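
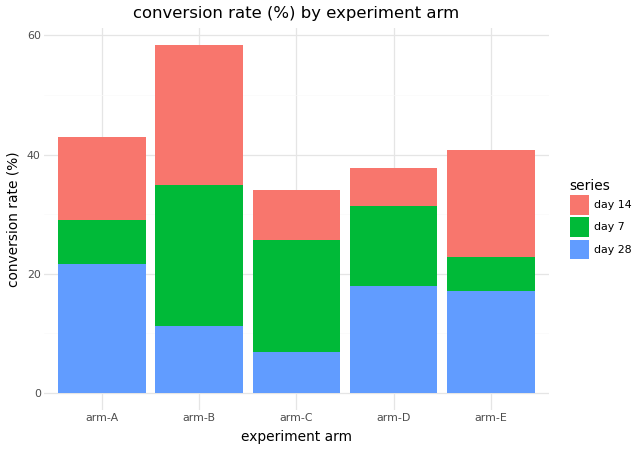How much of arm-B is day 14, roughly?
≈ 25

day 14 top ≈ 60, bottom ≈ 35; segment ≈ 25.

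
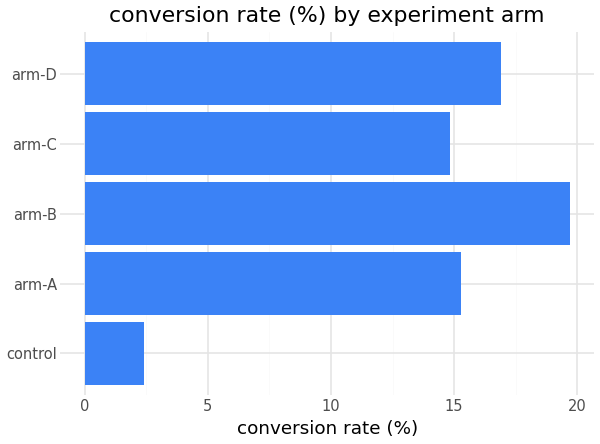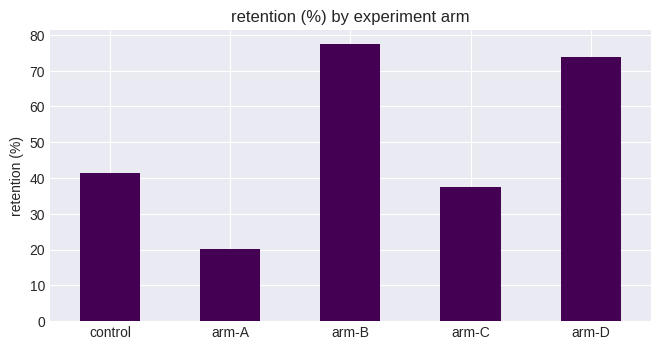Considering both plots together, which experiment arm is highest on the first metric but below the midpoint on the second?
Chart 2 median retention (%) ≈ 40; below-median experiment arms: arm-A, arm-C. Among those, arm-A has the highest conversion rate (%) (≈ 16).

arm-A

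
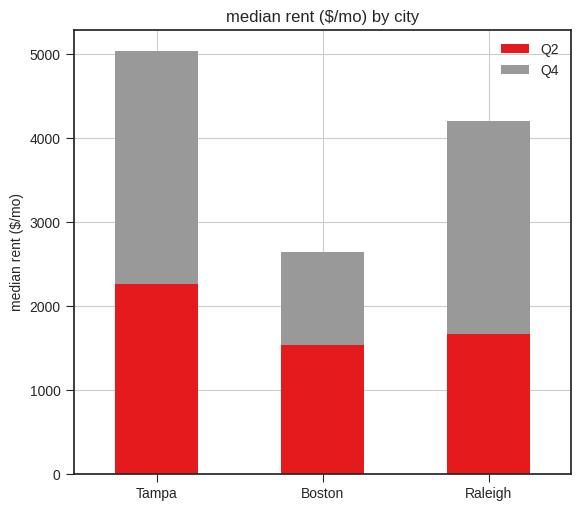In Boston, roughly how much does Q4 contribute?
≈ 1000

Q4 top ≈ 2500, bottom ≈ 1500; segment ≈ 1000.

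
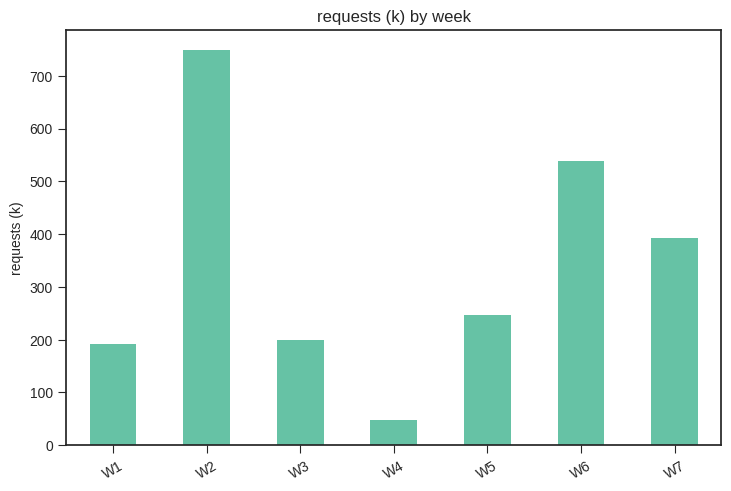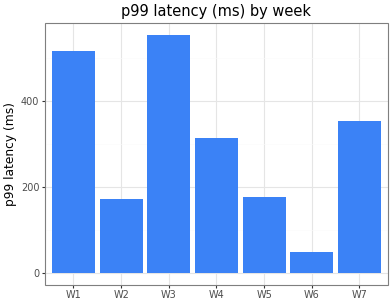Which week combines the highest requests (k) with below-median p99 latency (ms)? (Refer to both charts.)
W2

Chart 2 median p99 latency (ms) ≈ 300; below-median weeks: W2, W5, W6. Among those, W2 has the highest requests (k) (≈ 700).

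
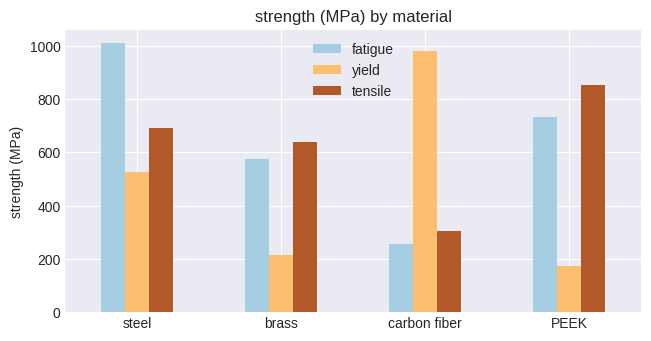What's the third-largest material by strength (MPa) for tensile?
brass

Top 4 for tensile: PEEK ≈ 900, steel ≈ 700, brass ≈ 600, carbon fiber ≈ 300.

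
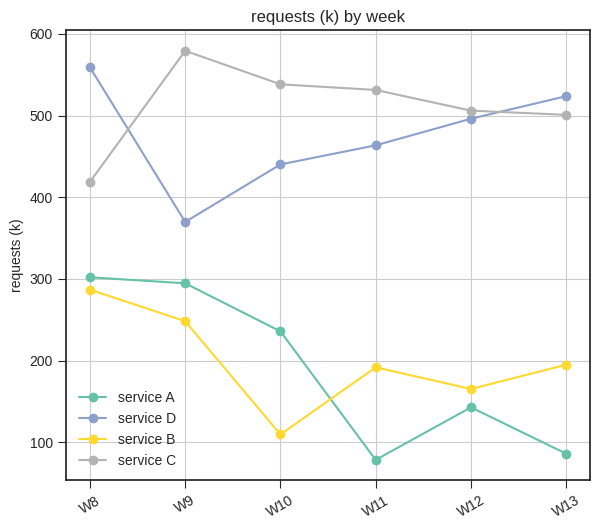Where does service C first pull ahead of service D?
W8: service C ≈ 400 vs service D ≈ 550 (not yet); W9: service C ≈ 600 vs service D ≈ 350 (first crossover).

W9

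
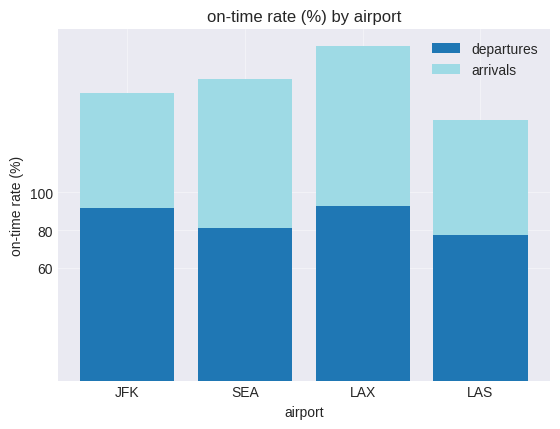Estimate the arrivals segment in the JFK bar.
arrivals top ≈ 160, bottom ≈ 100; segment ≈ 60.

≈ 60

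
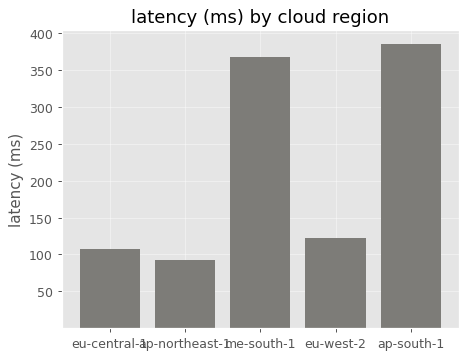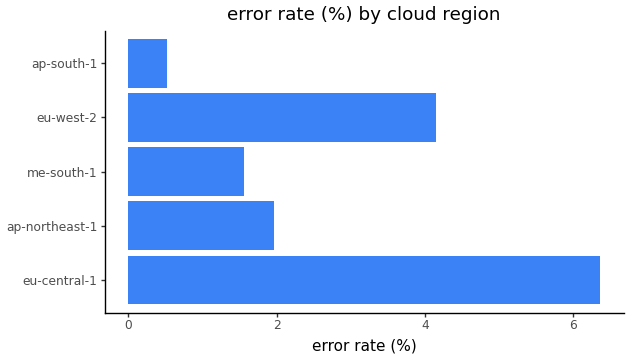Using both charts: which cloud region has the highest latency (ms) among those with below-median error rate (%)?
ap-south-1

Chart 2 median error rate (%) ≈ 2; below-median cloud regions: me-south-1, ap-south-1. Among those, ap-south-1 has the highest latency (ms) (≈ 400).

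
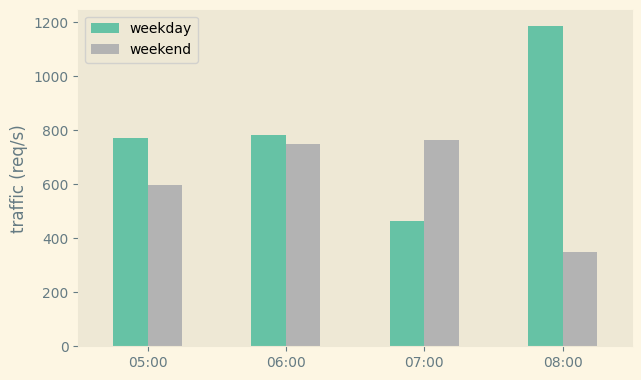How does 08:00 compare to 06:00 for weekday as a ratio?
≈ 1.5×

08:00 ≈ 1200, 06:00 ≈ 800; 1200/800 ≈ 1.5.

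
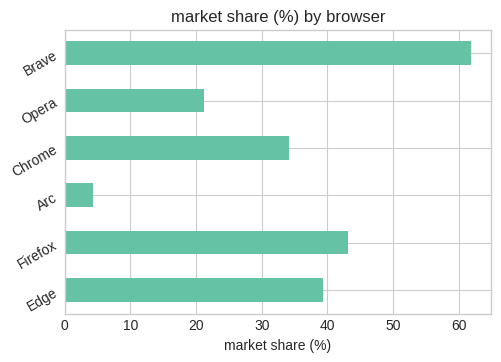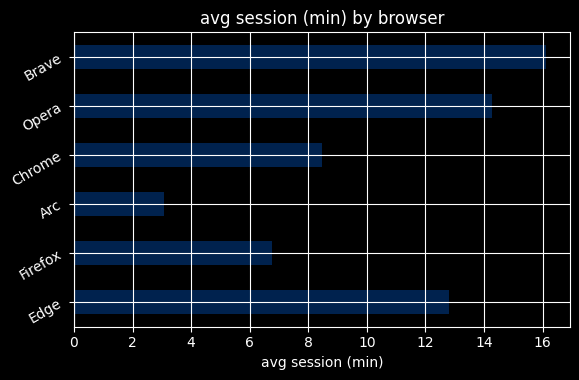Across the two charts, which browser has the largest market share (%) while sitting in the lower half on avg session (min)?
Firefox

Chart 2 median avg session (min) ≈ 10; below-median browsers: Firefox, Arc, Chrome. Among those, Firefox has the highest market share (%) (≈ 40).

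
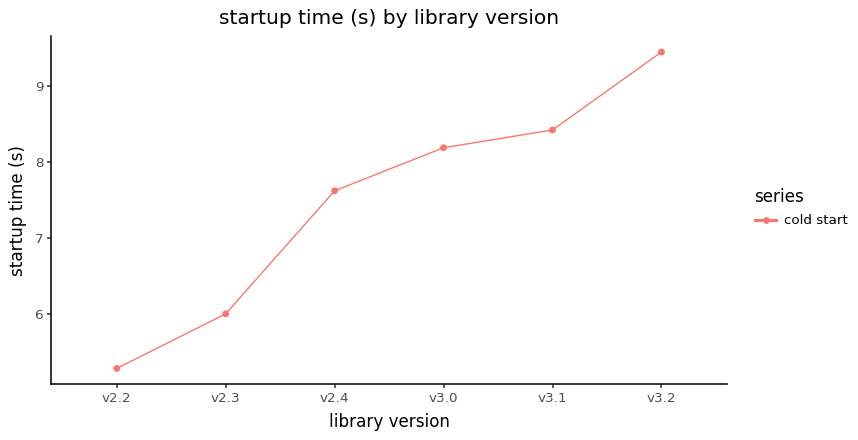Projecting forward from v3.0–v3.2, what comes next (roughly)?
Last three: 8.0, 8.5, 9.5 → slope ≈ 0.75/step → next ≈ 10.25.

≈ 10.25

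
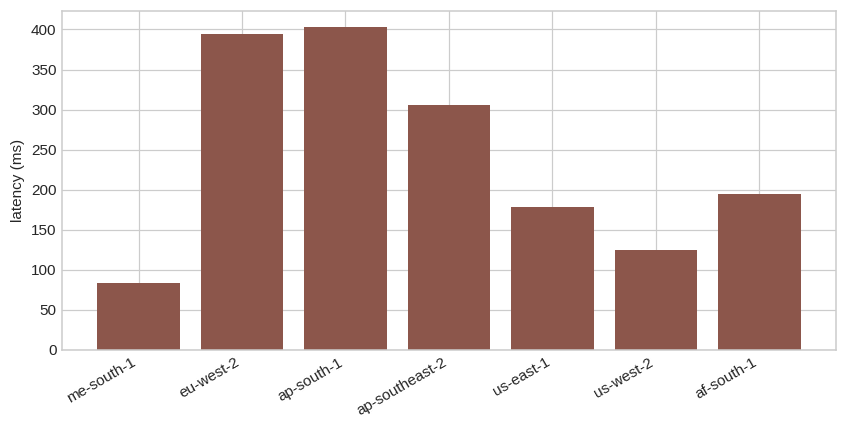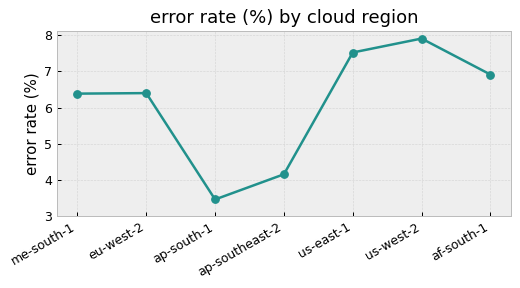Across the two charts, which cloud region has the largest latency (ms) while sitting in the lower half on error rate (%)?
ap-south-1

Chart 2 median error rate (%) ≈ 6; below-median cloud regions: me-south-1, ap-south-1, ap-southeast-2. Among those, ap-south-1 has the highest latency (ms) (≈ 400).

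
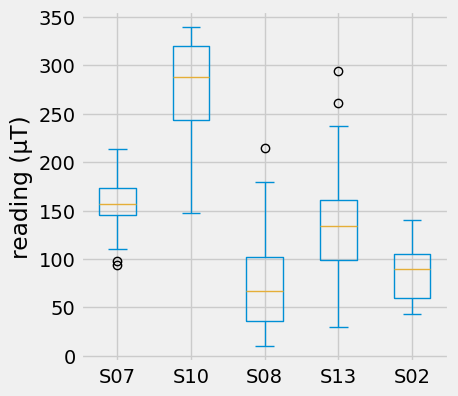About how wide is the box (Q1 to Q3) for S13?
≈ 60

Q3 ≈ 160, Q1 ≈ 100; IQR ≈ 60.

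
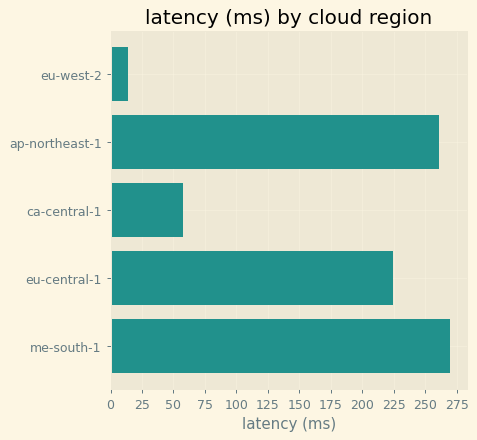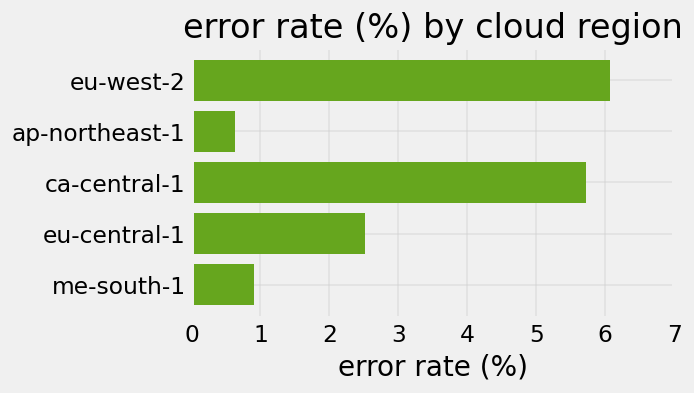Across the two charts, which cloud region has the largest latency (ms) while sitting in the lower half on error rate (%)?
Chart 2 median error rate (%) ≈ 3; below-median cloud regions: ap-northeast-1, me-south-1. Among those, me-south-1 has the highest latency (ms) (≈ 275).

me-south-1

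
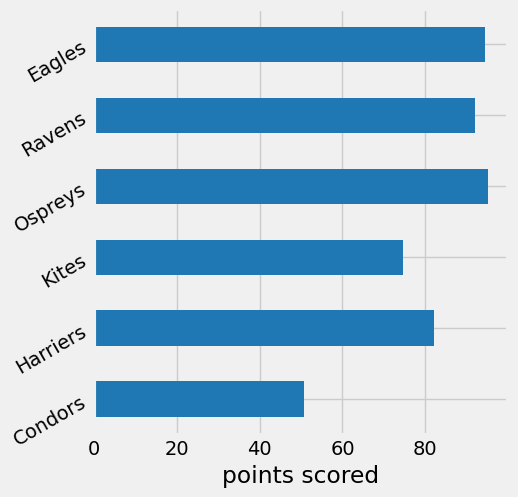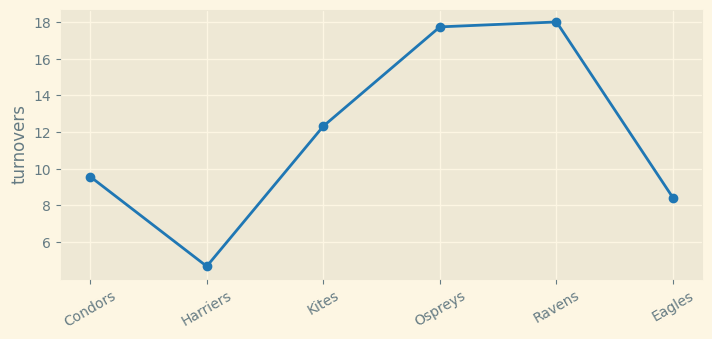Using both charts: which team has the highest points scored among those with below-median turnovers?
Chart 2 median turnovers ≈ 10; below-median teams: Condors, Harriers, Eagles. Among those, Eagles has the highest points scored (≈ 90).

Eagles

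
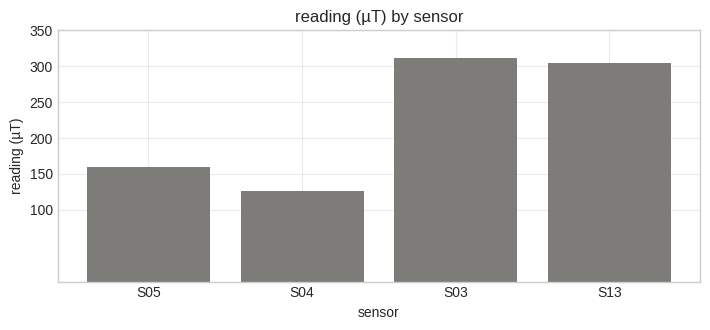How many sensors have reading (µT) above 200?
Above 200: S03, S13.

2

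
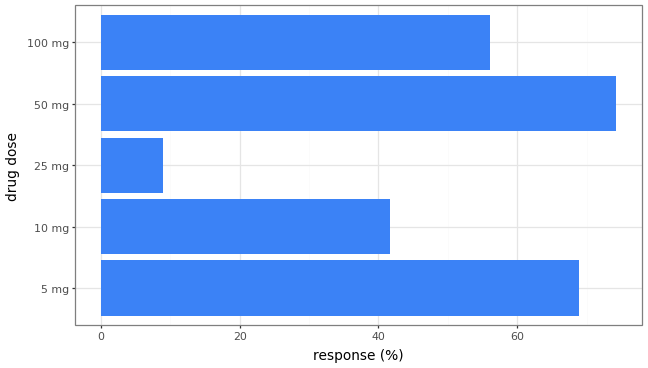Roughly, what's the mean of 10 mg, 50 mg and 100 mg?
(40 + 70 + 60) / 3 ≈ 57.

≈ 57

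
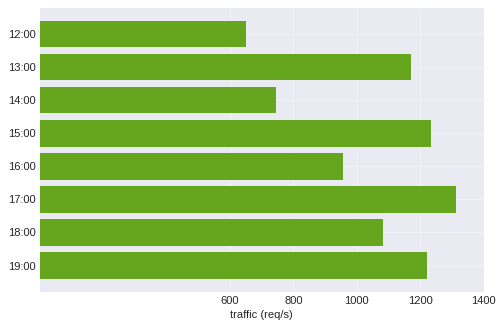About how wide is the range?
Max 17:00 ≈ 1400, min 12:00 ≈ 600; range ≈ 800.

≈ 800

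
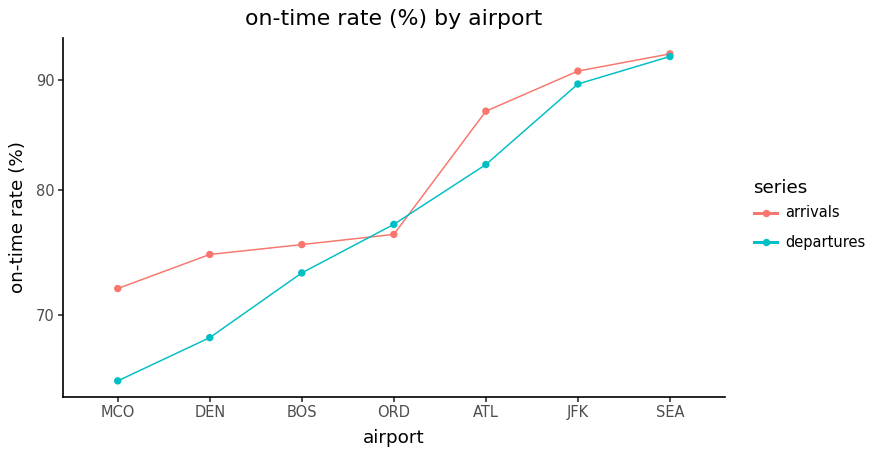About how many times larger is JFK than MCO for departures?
JFK ≈ 90, MCO ≈ 65; 90/65 ≈ 1.38.

≈ 1.38×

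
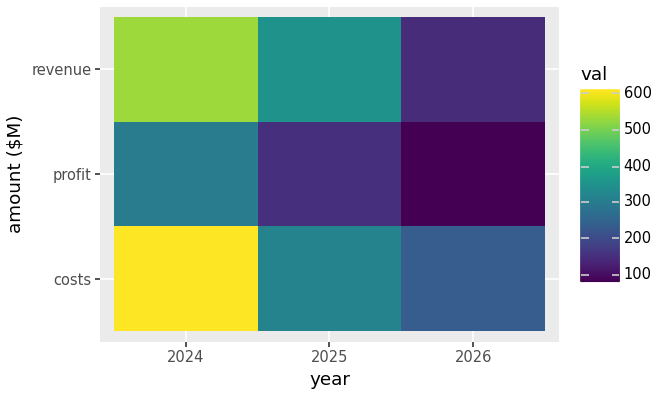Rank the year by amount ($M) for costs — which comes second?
Top 3 for costs: 2024 ≈ 600, 2025 ≈ 300, 2026 ≈ 250.

2025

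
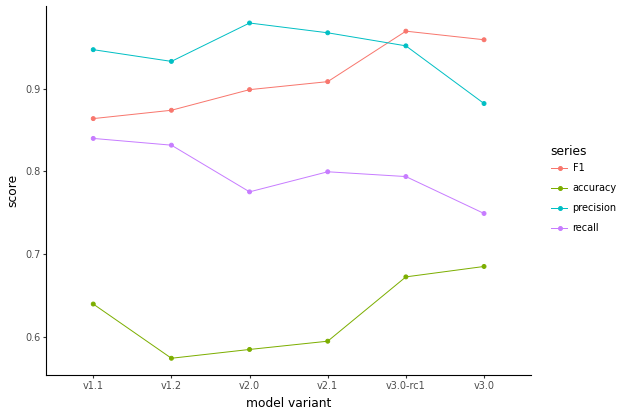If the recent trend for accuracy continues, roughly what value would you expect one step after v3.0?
≈ 0.75

Last three: 0.60, 0.65, 0.70 → slope ≈ 0.05/step → next ≈ 0.75.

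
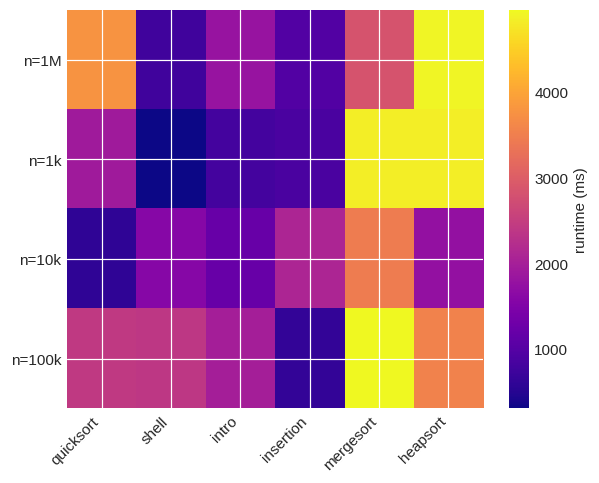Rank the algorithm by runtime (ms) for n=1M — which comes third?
Top 4 for n=1M: heapsort ≈ 5000, quicksort ≈ 4000, mergesort ≈ 3000, intro ≈ 2000.

mergesort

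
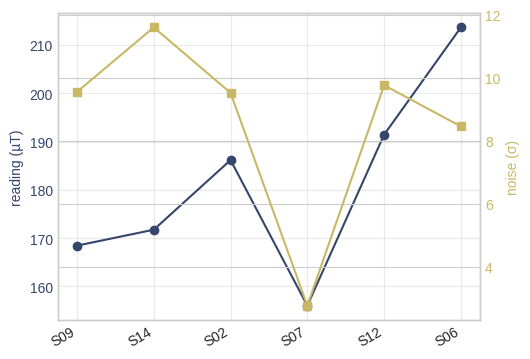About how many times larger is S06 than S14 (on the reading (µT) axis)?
≈ 1.26×

S06 ≈ 215, S14 ≈ 170; 215/170 ≈ 1.26.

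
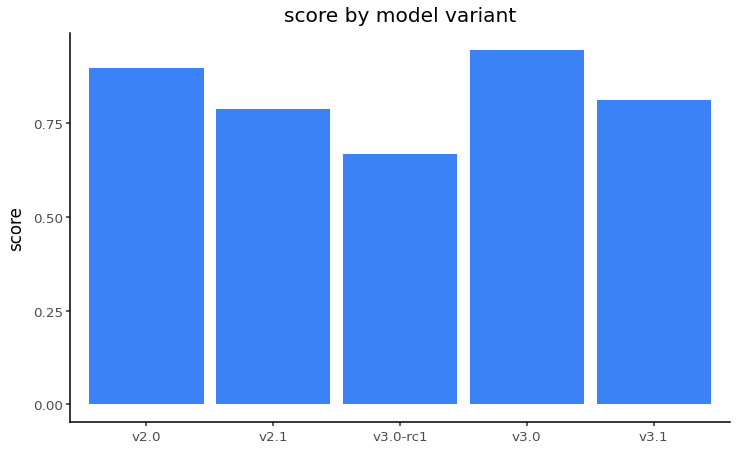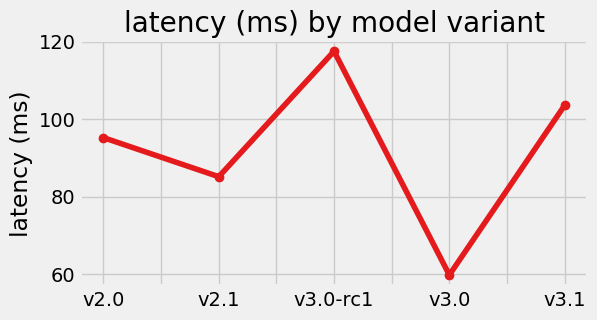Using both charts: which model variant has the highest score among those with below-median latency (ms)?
v3.0

Chart 2 median latency (ms) ≈ 100; below-median model variants: v2.1, v3.0. Among those, v3.0 has the highest score (≈ 0.9).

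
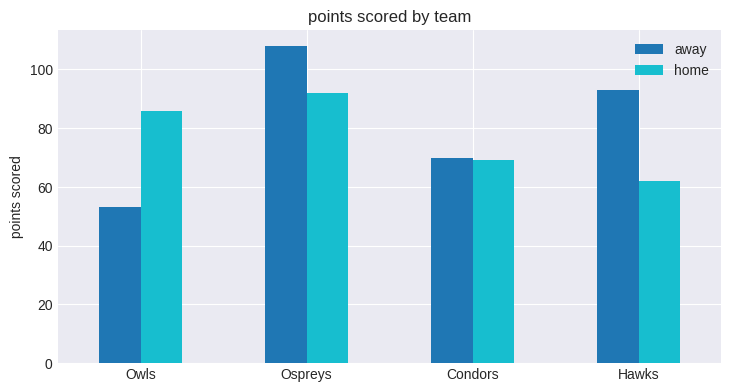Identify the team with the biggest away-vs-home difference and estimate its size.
Owls, ≈ 40

Owls: away ≈ 50, home ≈ 90 → gap ≈ 40. Next-largest (Hawks) is only ≈ 30.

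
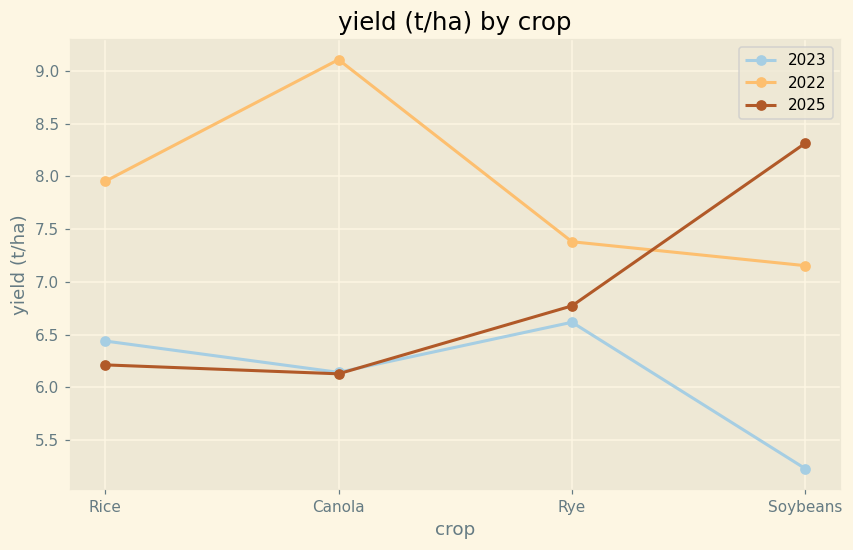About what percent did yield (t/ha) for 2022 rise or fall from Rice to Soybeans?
Rice ≈ 8.0, Soybeans ≈ 7.0; (7.0 − 8.0) / 8.0 ≈ -12.5%.

≈ -12.5%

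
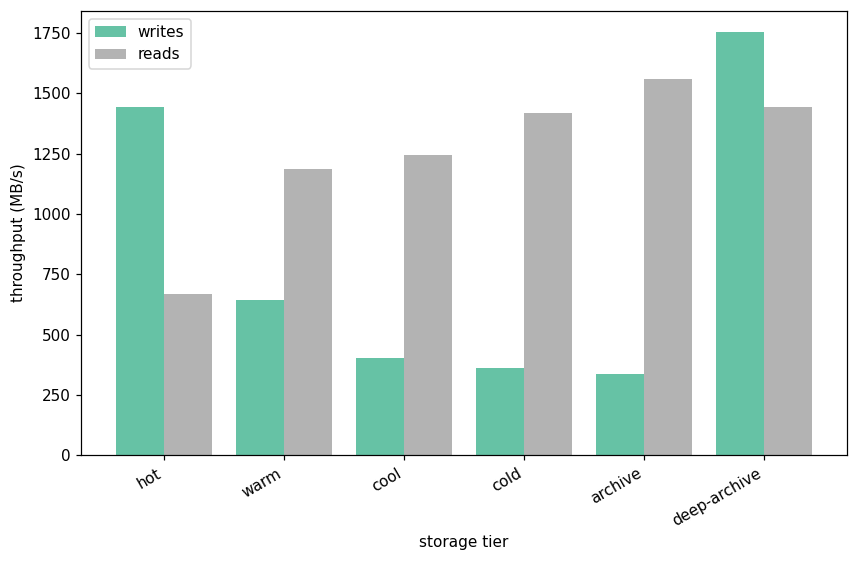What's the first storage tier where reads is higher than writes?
hot: reads ≈ 600 vs writes ≈ 1400 (not yet); warm: reads ≈ 1200 vs writes ≈ 600 (first crossover).

warm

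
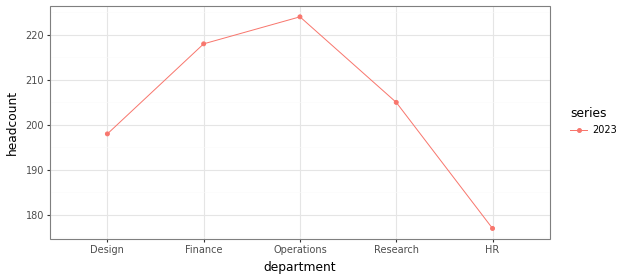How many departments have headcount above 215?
2

Above 215: Finance, Operations.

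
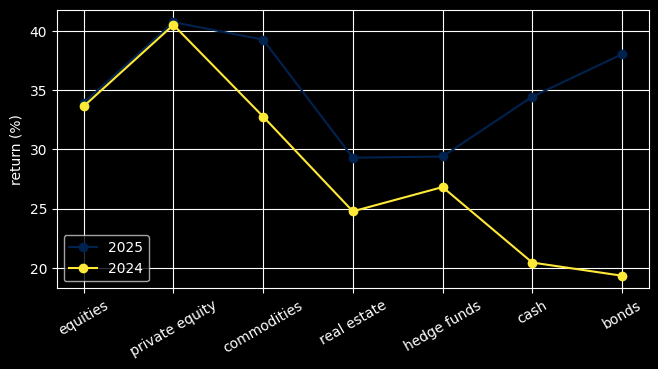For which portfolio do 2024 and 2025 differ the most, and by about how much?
bonds, ≈ 18 %

bonds: 2024 ≈ 20, 2025 ≈ 38 → gap ≈ 18. Next-largest (cash) is only ≈ 14.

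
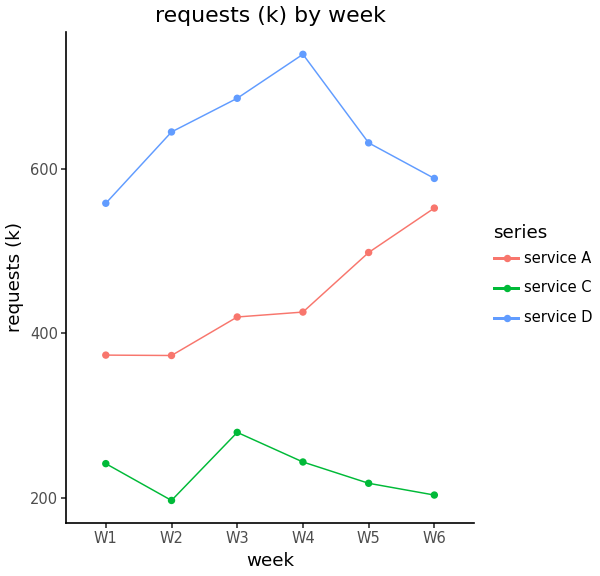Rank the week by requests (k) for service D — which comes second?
Top 3 for service D: W4 ≈ 750, W3 ≈ 700, W2 ≈ 650.

W3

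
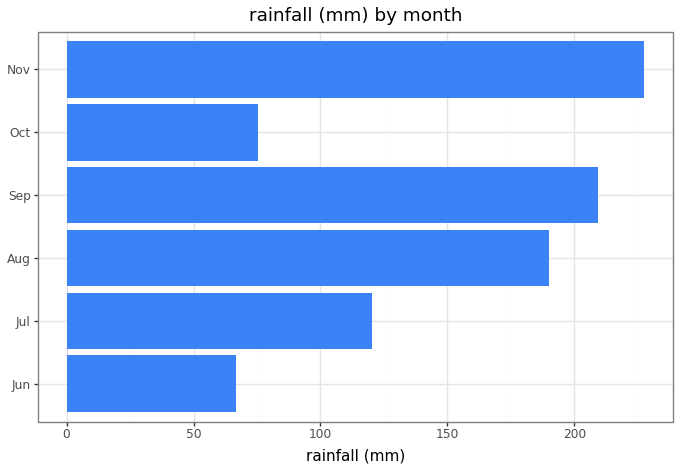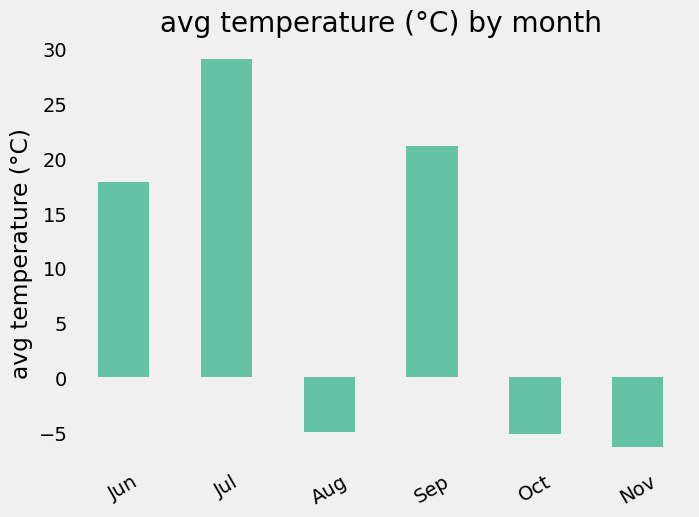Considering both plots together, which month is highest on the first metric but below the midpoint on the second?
Nov

Chart 2 median avg temperature (°C) ≈ 5; below-median months: Aug, Oct, Nov. Among those, Nov has the highest rainfall (mm) (≈ 225).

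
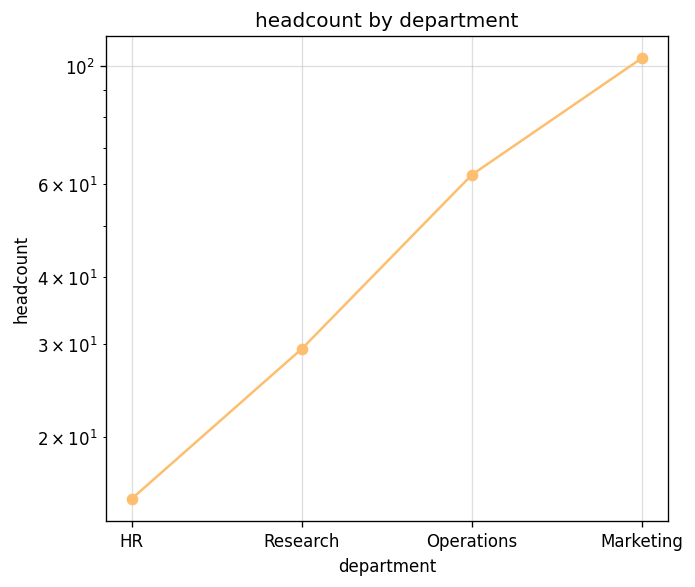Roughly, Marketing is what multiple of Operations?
Marketing ≈ 100, Operations ≈ 60; 100/60 ≈ 1.67.

≈ 1.67×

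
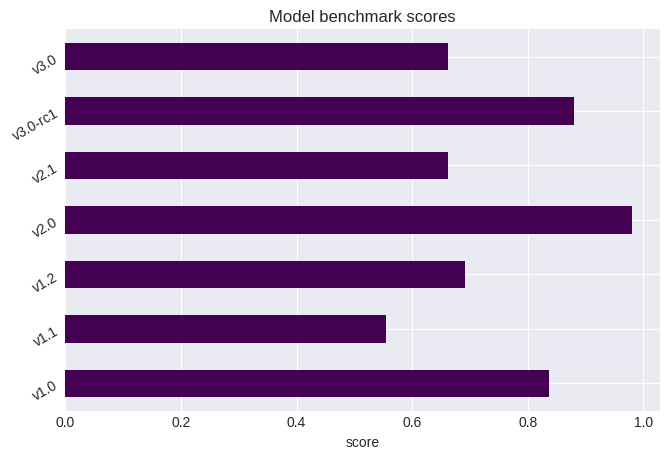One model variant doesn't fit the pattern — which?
v2.0

v2.0 ≈ 1.0; the rest sit between ≈ 0.6 and ≈ 0.9.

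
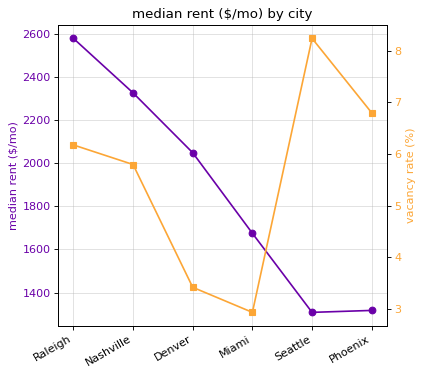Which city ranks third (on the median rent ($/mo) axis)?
Top 4 (on the median rent ($/mo) axis): Raleigh ≈ 2600, Nashville ≈ 2400, Denver ≈ 2000, Miami ≈ 1600.

Denver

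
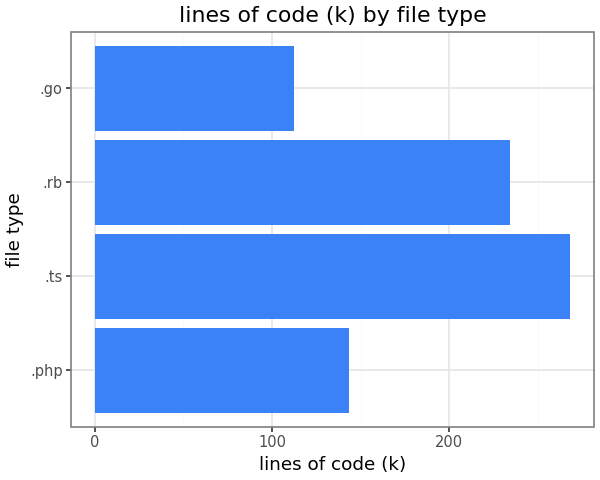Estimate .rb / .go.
≈ 1.8×

.rb ≈ 225, .go ≈ 125; 225/125 ≈ 1.8.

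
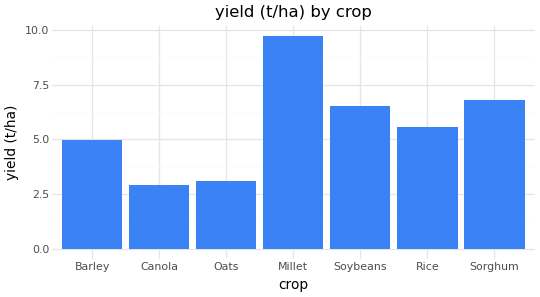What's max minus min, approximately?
≈ 7

Max Millet ≈ 10, min Canola ≈ 3; range ≈ 7.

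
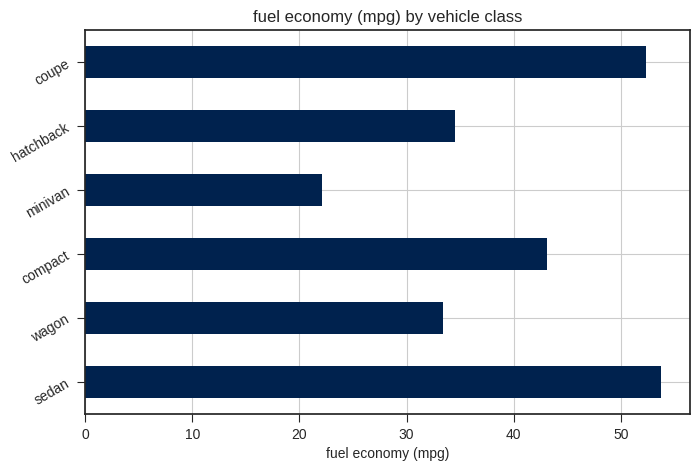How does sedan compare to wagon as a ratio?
sedan ≈ 55, wagon ≈ 35; 55/35 ≈ 1.57.

≈ 1.57×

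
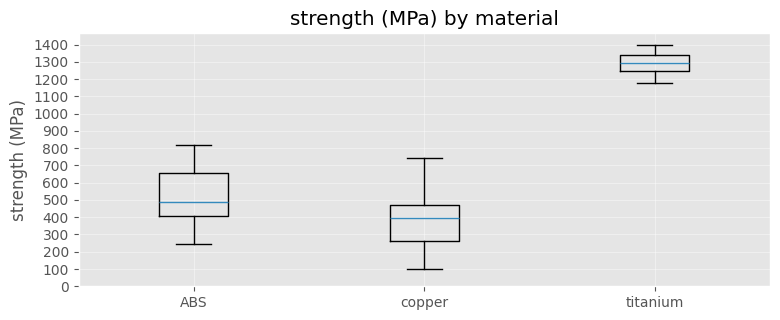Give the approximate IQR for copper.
≈ 200

Q3 ≈ 500, Q1 ≈ 300; IQR ≈ 200.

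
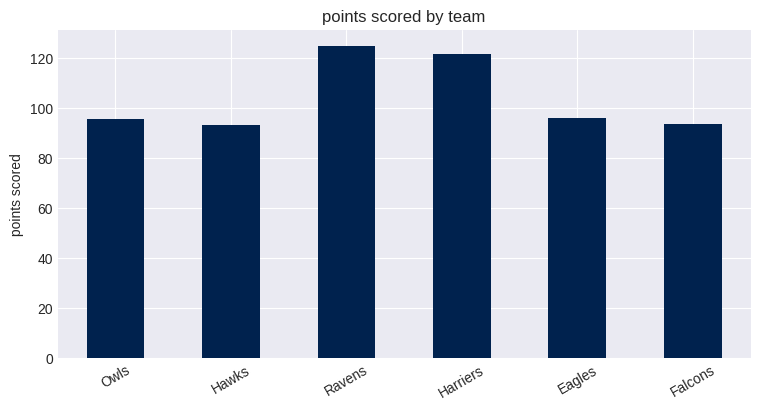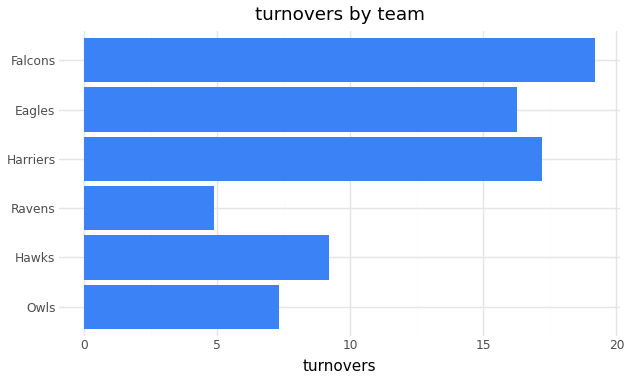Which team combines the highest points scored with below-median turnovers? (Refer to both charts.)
Chart 2 median turnovers ≈ 12; below-median teams: Owls, Hawks, Ravens. Among those, Ravens has the highest points scored (≈ 120).

Ravens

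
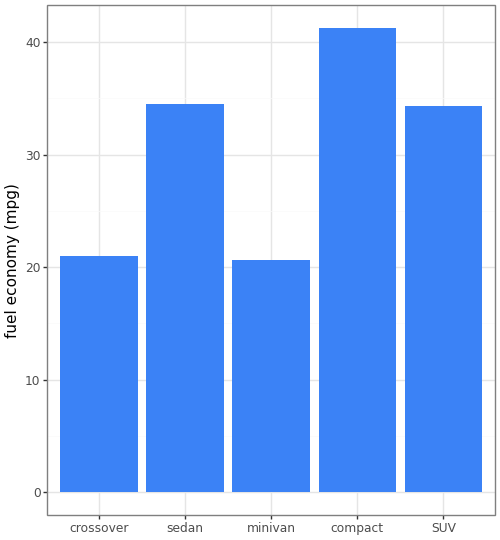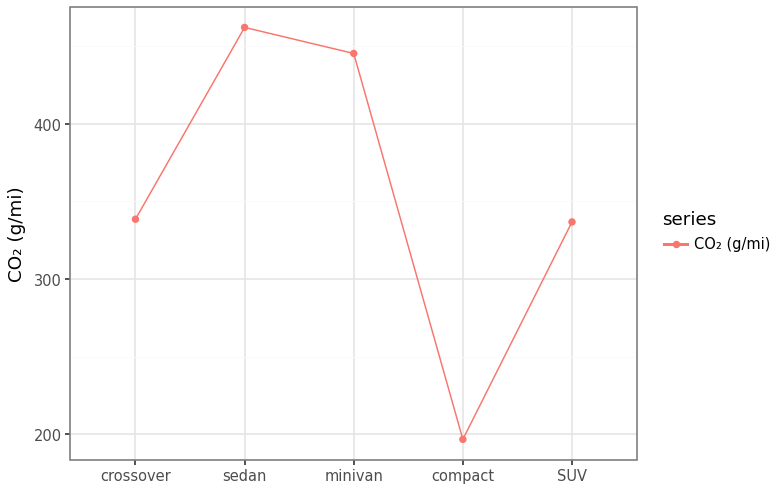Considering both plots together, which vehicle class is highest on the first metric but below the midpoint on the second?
compact

Chart 2 median CO₂ (g/mi) ≈ 350; below-median vehicle classes: compact, SUV. Among those, compact has the highest fuel economy (mpg) (≈ 40).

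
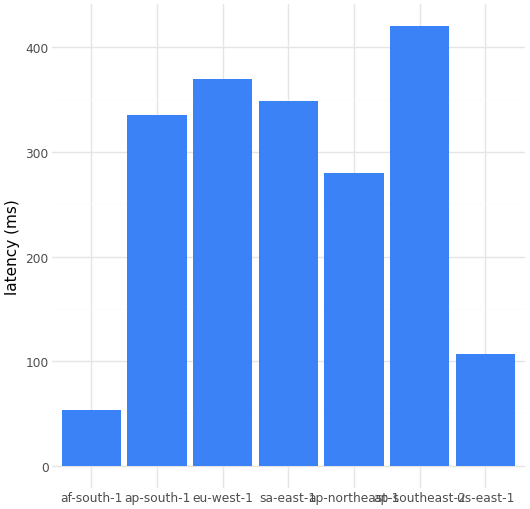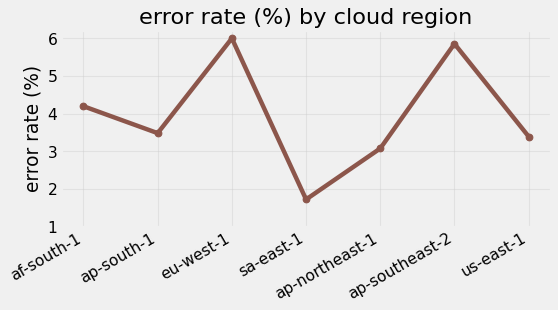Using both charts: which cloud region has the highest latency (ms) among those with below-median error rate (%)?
Chart 2 median error rate (%) ≈ 3; below-median cloud regions: sa-east-1, ap-northeast-1, us-east-1. Among those, sa-east-1 has the highest latency (ms) (≈ 350).

sa-east-1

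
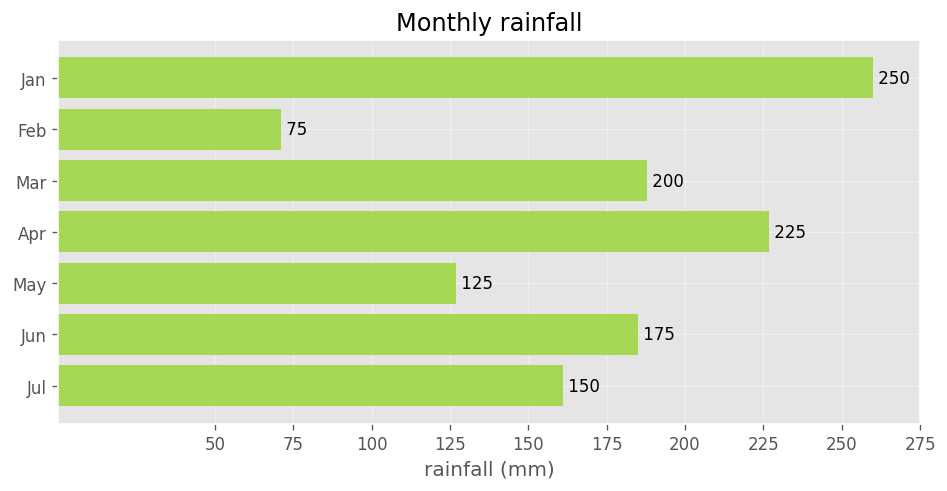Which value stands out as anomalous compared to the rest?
Feb ≈ 75; the rest sit between ≈ 125 and ≈ 250.

Feb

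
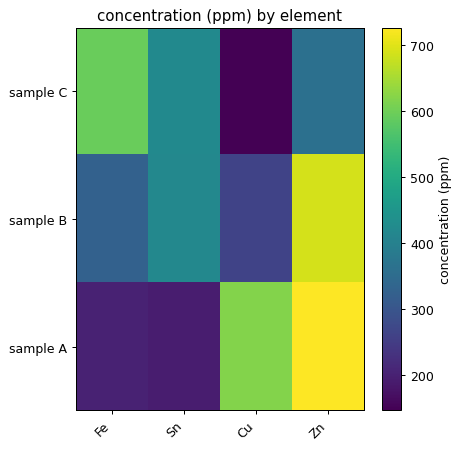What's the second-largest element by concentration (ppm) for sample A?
Cu

Top 3 for sample A: Zn ≈ 750, Cu ≈ 600, Fe ≈ 200.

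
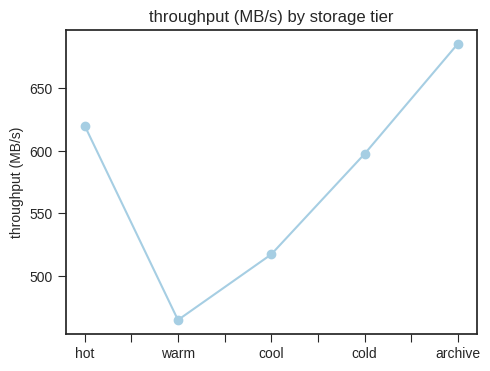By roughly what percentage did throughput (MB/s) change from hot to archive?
≈ +9.7%

hot ≈ 620, archive ≈ 680; (680 − 620) / 620 ≈ +9.7%.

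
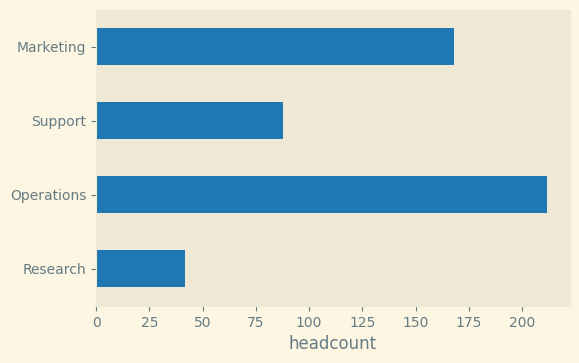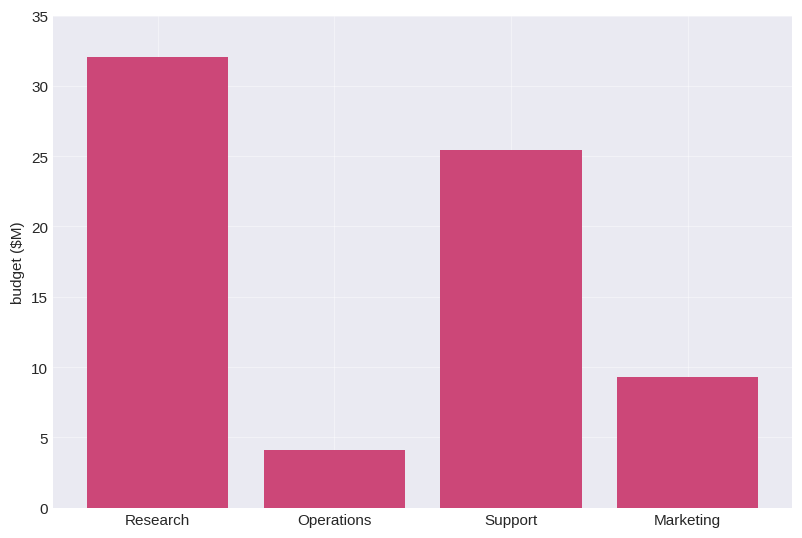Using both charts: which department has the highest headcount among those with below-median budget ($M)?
Chart 2 median budget ($M) ≈ 15; below-median departments: Operations, Marketing. Among those, Operations has the highest headcount (≈ 220).

Operations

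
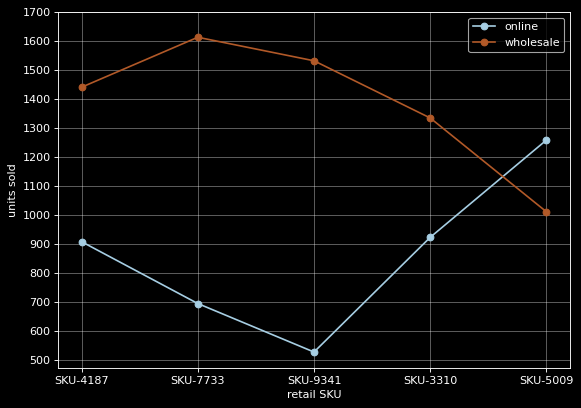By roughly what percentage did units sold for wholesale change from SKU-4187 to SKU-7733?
≈ +14.3%

SKU-4187 ≈ 1400, SKU-7733 ≈ 1600; (1600 − 1400) / 1400 ≈ +14.3%.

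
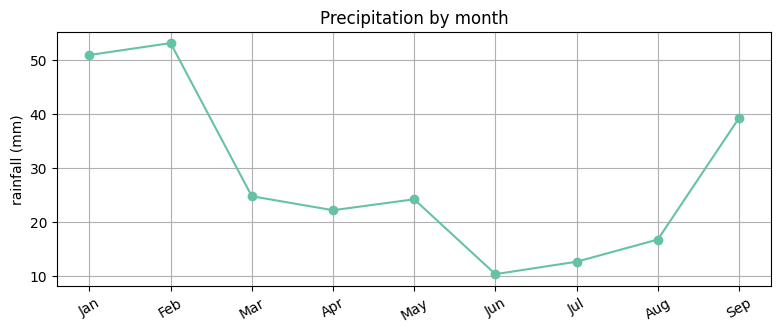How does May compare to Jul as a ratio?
≈ 1.67×

May ≈ 25, Jul ≈ 15; 25/15 ≈ 1.67.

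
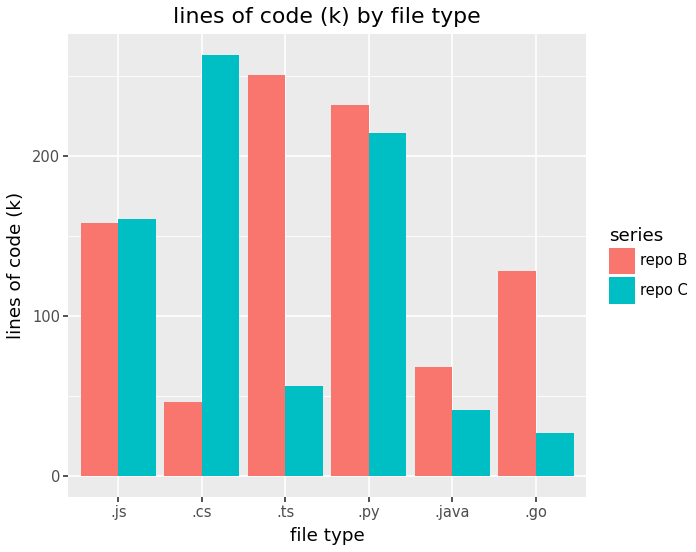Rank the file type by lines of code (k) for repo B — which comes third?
.js

Top 4 for repo B: .ts ≈ 250, .py ≈ 225, .js ≈ 150, .go ≈ 125.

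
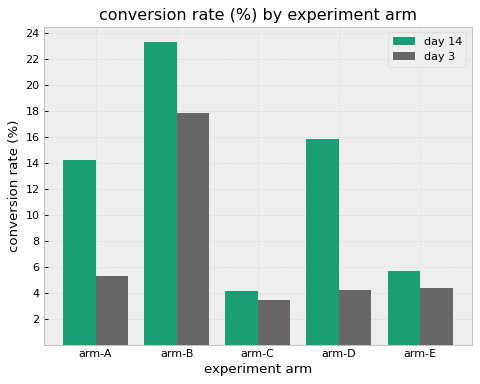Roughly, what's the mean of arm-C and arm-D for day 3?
≈ 4

(4 + 4) / 2 ≈ 4.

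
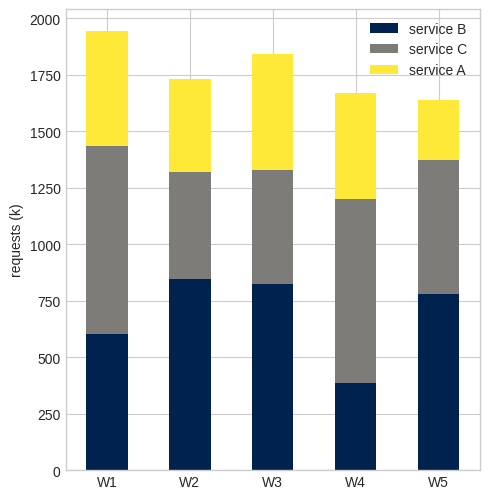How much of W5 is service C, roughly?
service C top ≈ 1400, bottom ≈ 800; segment ≈ 600.

≈ 600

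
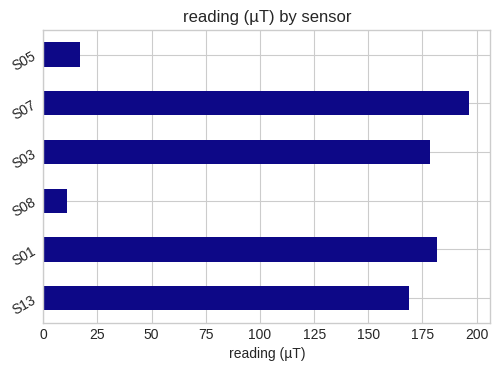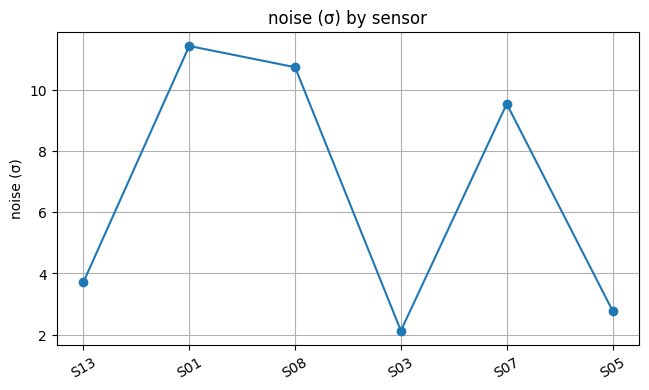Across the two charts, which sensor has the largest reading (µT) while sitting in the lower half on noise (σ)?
Chart 2 median noise (σ) ≈ 6; below-median sensors: S13, S03, S05. Among those, S03 has the highest reading (µT) (≈ 180).

S03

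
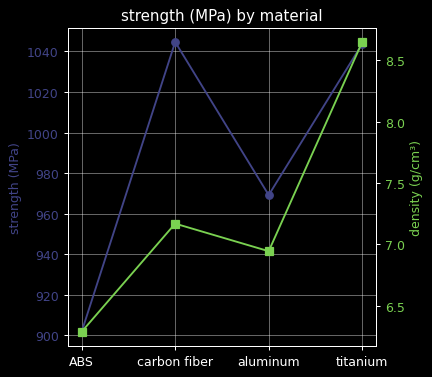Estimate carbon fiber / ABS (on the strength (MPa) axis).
≈ 1.16×

carbon fiber ≈ 1040, ABS ≈ 900; 1040/900 ≈ 1.16.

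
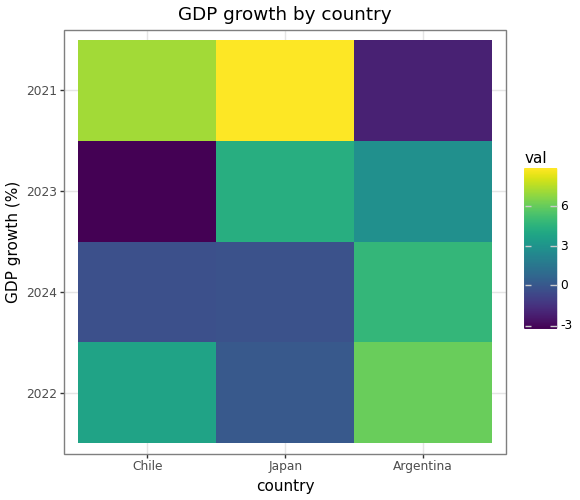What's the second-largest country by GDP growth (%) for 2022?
Top 3 for 2022: Argentina ≈ 6, Chile ≈ 4, Japan ≈ 0.

Chile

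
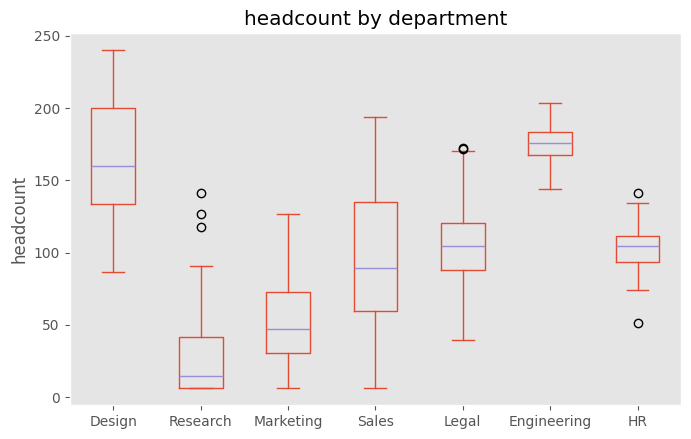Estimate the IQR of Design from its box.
Q3 ≈ 200, Q1 ≈ 140; IQR ≈ 60.

≈ 60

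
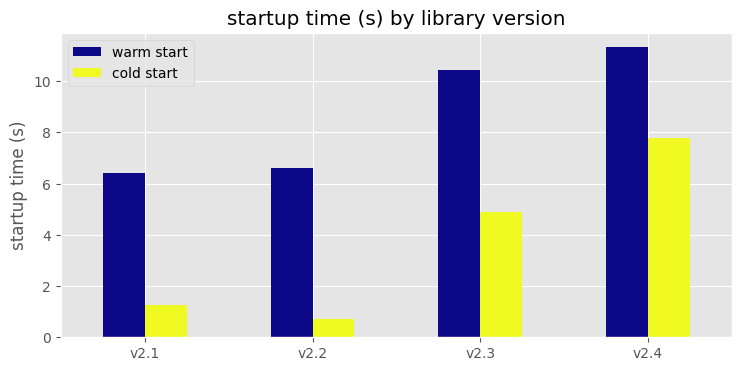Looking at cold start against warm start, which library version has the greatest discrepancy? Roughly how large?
v2.2: cold start ≈ 1, warm start ≈ 7 → gap ≈ 6. Next-largest (v2.3) is only ≈ 5.

v2.2, ≈ 6 s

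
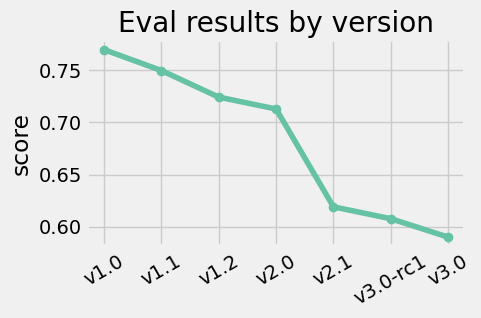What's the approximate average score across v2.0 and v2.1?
≈ 0.67

(0.72 + 0.62) / 2 ≈ 0.67.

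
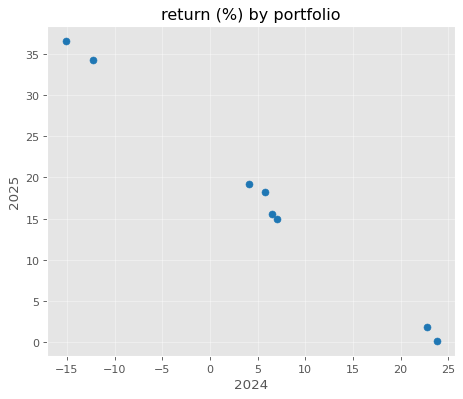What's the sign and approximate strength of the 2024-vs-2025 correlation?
negative, strong

Points are negatively correlated; strong (|r| ≈ 1.0).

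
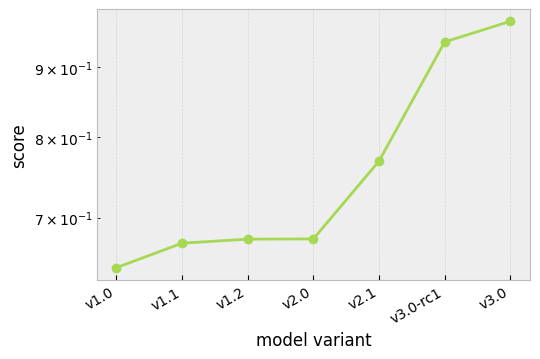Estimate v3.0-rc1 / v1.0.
v3.0-rc1 ≈ 0.95, v1.0 ≈ 0.65; 0.95/0.65 ≈ 1.46.

≈ 1.46×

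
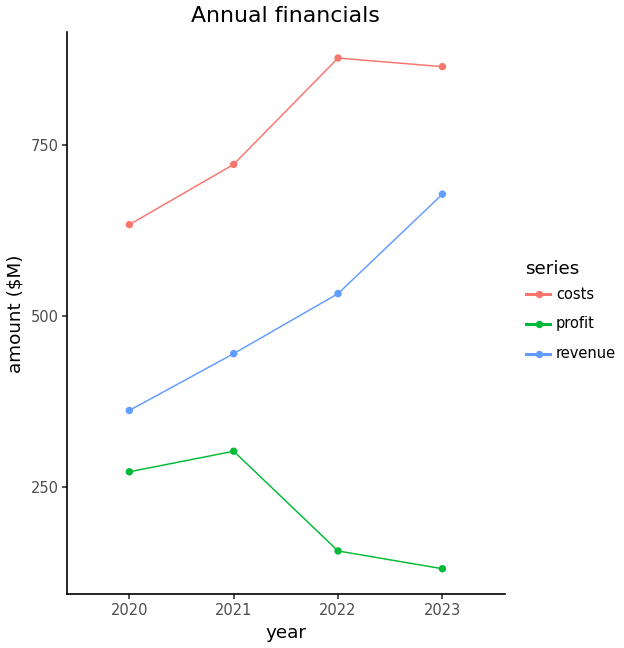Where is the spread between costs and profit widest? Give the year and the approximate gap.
2023, ≈ 800 $M

2023: costs ≈ 900, profit ≈ 100 → gap ≈ 800. Next-largest (2022) is only ≈ 700.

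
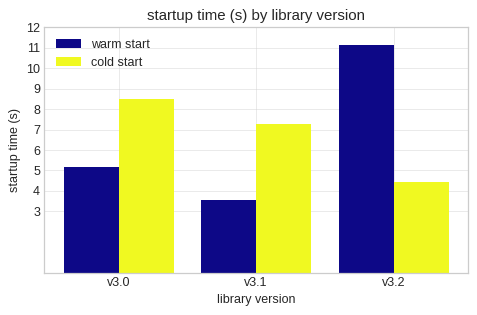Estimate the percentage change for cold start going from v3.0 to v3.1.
v3.0 ≈ 8, v3.1 ≈ 7; (7 − 8) / 8 ≈ -12.5%.

≈ -12.5%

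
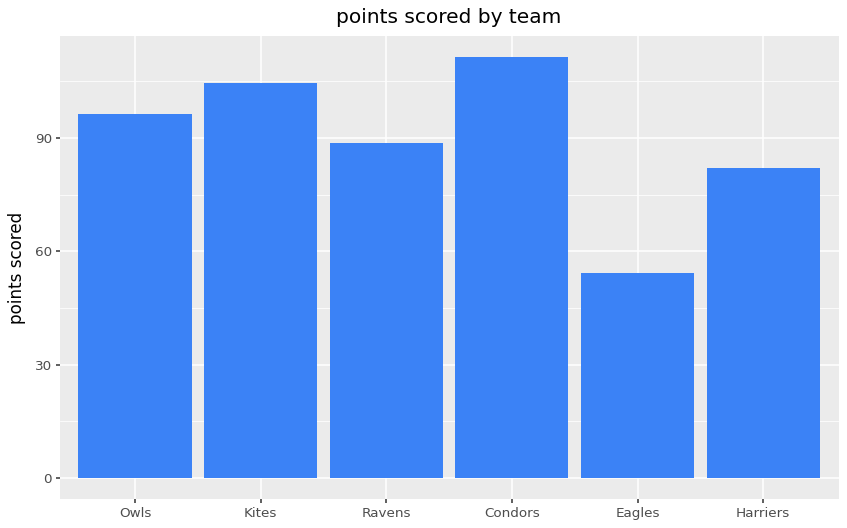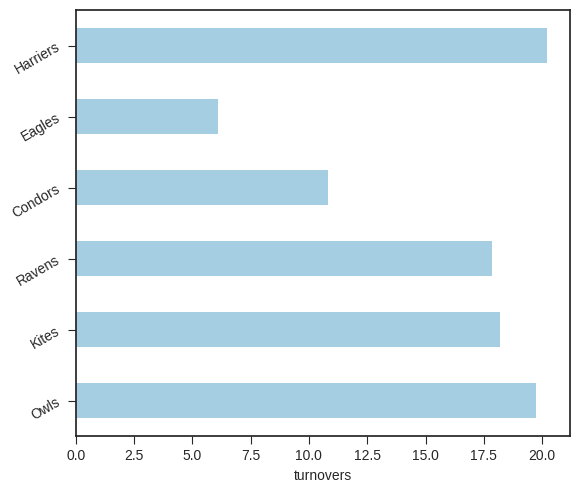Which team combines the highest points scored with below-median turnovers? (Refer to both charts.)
Condors

Chart 2 median turnovers ≈ 18; below-median teams: Ravens, Condors, Eagles. Among those, Condors has the highest points scored (≈ 120).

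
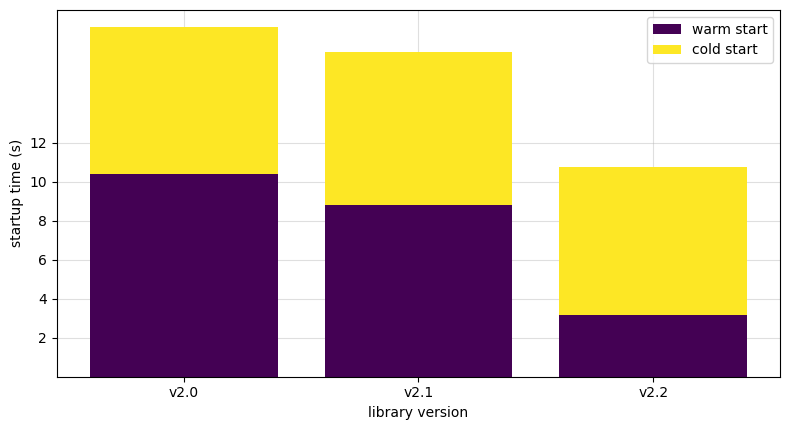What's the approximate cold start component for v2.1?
cold start top ≈ 16, bottom ≈ 8; segment ≈ 8.

≈ 8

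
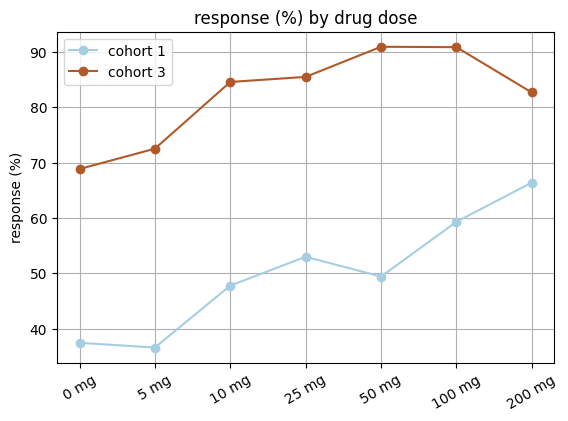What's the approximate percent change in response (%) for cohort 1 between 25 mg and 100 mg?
≈ +9.1%

25 mg ≈ 55, 100 mg ≈ 60; (60 − 55) / 55 ≈ +9.1%.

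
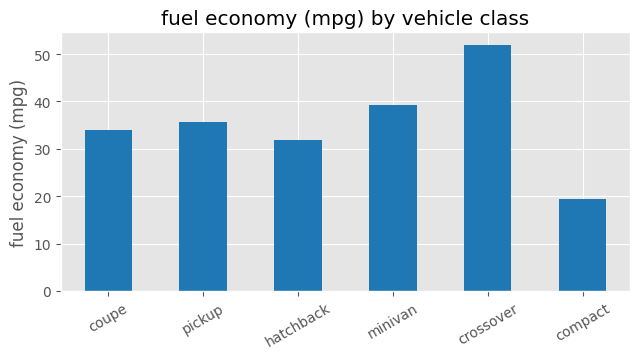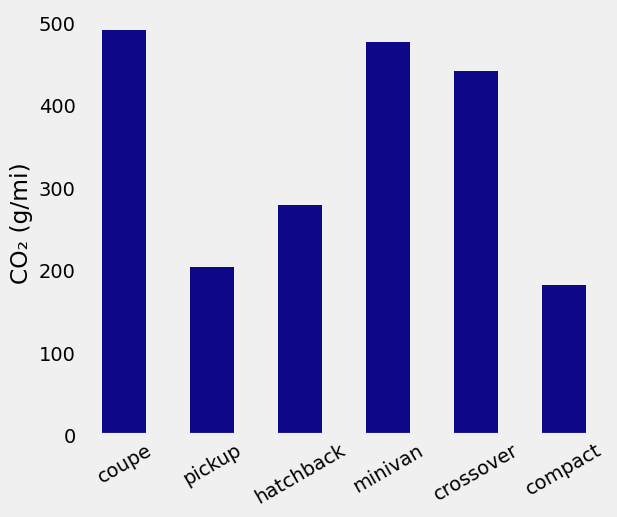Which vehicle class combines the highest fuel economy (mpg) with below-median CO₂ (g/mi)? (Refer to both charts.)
pickup

Chart 2 median CO₂ (g/mi) ≈ 350; below-median vehicle classes: pickup, hatchback, compact. Among those, pickup has the highest fuel economy (mpg) (≈ 35).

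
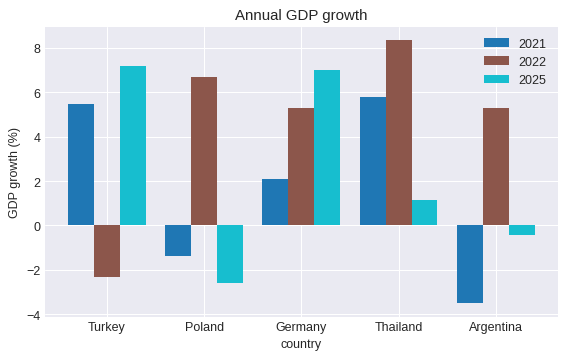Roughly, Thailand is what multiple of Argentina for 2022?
Thailand ≈ 8, Argentina ≈ 5; 8/5 ≈ 1.6.

≈ 1.6×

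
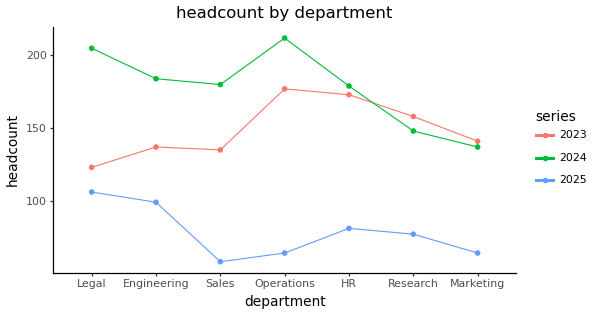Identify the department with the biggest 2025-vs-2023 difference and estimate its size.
Operations, ≈ 120

Operations: 2025 ≈ 60, 2023 ≈ 180 → gap ≈ 120. Next-largest (HR) is only ≈ 100.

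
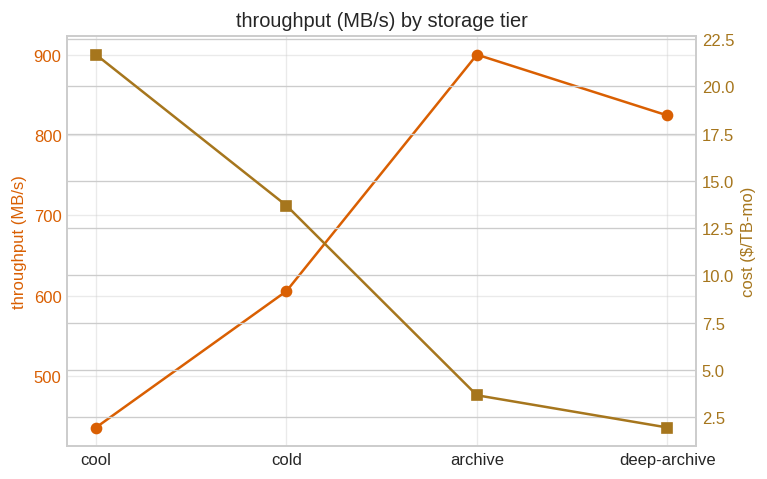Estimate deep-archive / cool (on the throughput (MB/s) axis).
≈ 1.78×

deep-archive ≈ 800, cool ≈ 450; 800/450 ≈ 1.78.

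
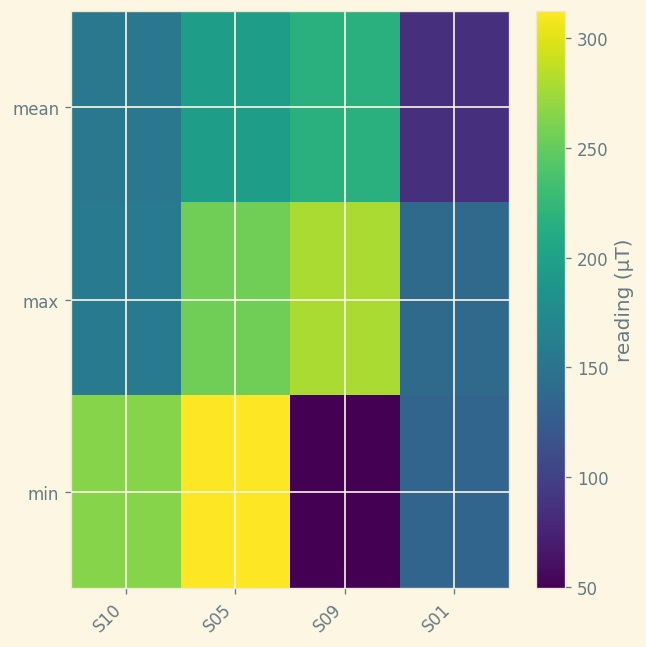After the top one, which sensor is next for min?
Top 3 for min: S05 ≈ 300, S10 ≈ 275, S01 ≈ 125.

S10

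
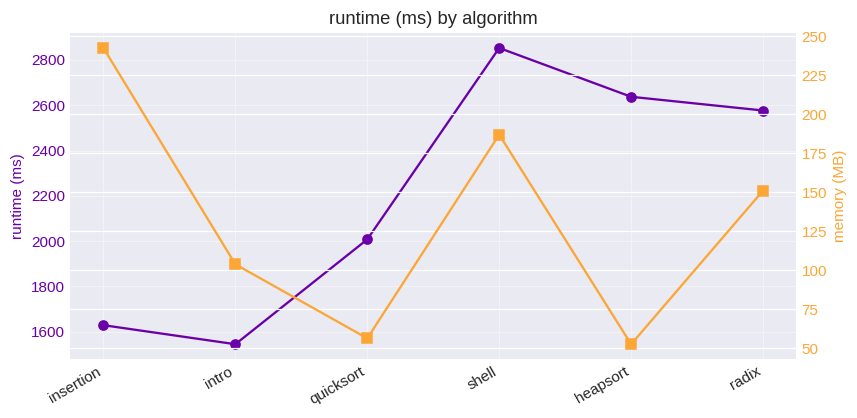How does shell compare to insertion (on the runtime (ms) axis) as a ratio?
≈ 1.75×

shell ≈ 2800, insertion ≈ 1600; 2800/1600 ≈ 1.75.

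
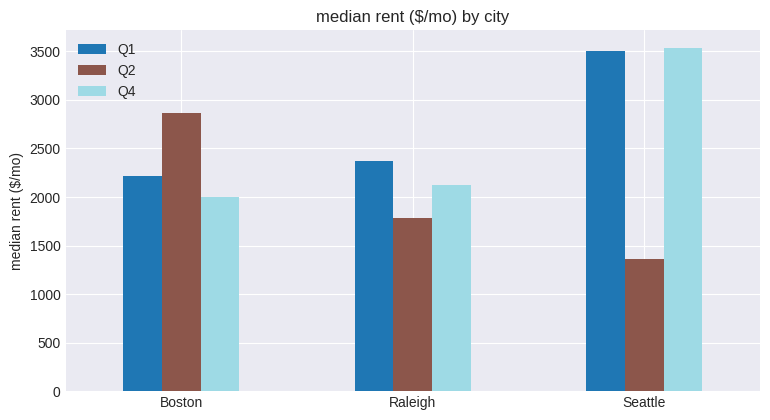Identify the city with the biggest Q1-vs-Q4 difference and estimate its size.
Raleigh, ≈ 500 $/mo

Raleigh: Q1 ≈ 2500, Q4 ≈ 2000 → gap ≈ 500. Next-largest (Boston) is only ≈ 0.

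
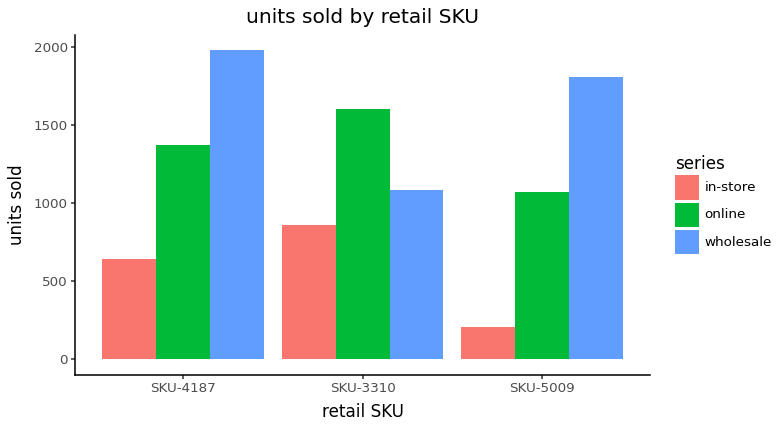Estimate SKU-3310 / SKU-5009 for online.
≈ 1.6×

SKU-3310 ≈ 1600, SKU-5009 ≈ 1000; 1600/1000 ≈ 1.6.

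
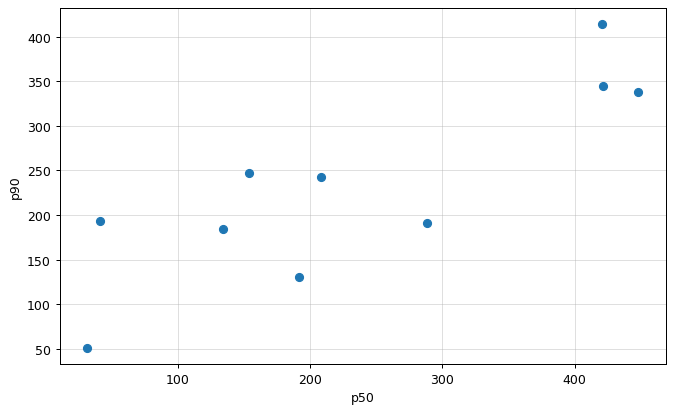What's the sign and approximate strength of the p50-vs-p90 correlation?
positive, strong

Points are positively correlated; strong (|r| ≈ 0.8).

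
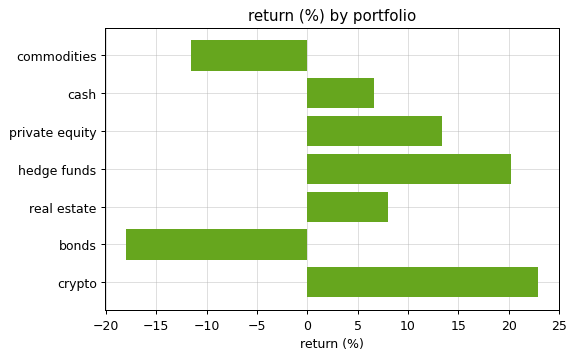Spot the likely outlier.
bonds ≈ -20; the rest sit between ≈ -10 and ≈ 25.

bonds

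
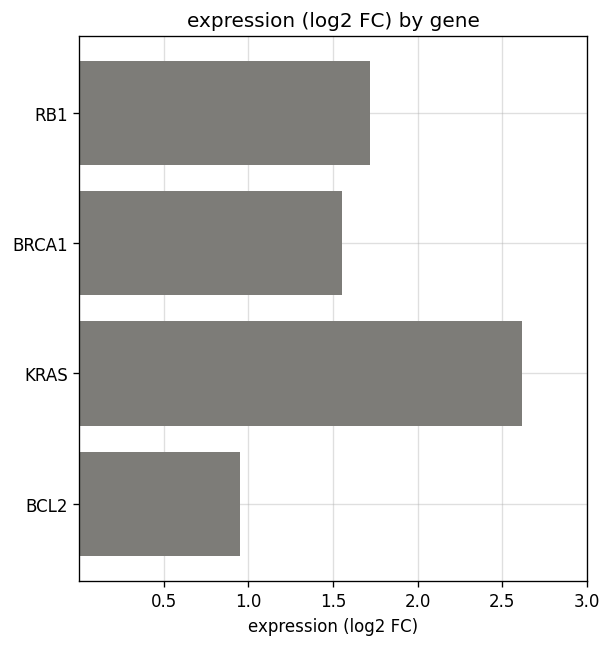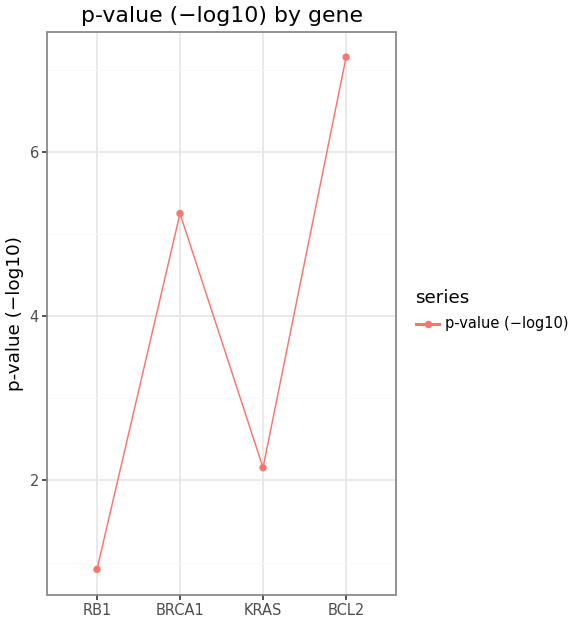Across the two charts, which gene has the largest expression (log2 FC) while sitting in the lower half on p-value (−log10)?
KRAS

Chart 2 median p-value (−log10) ≈ 4; below-median genes: RB1, KRAS. Among those, KRAS has the highest expression (log2 FC) (≈ 2.5).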